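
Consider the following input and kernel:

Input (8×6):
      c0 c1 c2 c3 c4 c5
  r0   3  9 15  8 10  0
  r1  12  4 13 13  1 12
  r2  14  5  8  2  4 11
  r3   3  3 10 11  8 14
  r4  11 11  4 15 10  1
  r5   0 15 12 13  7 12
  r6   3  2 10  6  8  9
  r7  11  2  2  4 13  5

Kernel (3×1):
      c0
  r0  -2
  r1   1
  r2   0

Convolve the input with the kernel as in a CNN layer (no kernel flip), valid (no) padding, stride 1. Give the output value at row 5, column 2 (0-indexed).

The receptive field on the input at this output position is [12 / 10 / 2]. Elementwise product with the kernel and sum: 12·-2 + 10·1.

-14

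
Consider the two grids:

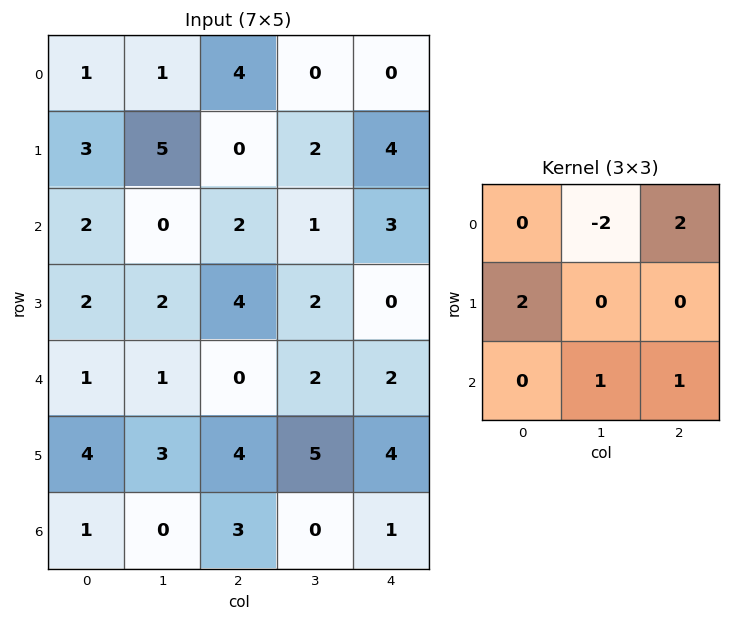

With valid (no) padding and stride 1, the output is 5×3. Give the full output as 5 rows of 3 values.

14 5 4
0 10 10
9 4 16
13 7 5
9 13 9

Output[0,0]: The receptive field on the input at this output position is [1 1 4 / 3 5 0 / 2 0 2]. Elementwise product with the kernel and sum: 1·-2 + 4·2 + 3·2 + 0·1 + 2·1.
Output[0,1]: The receptive field on the input at this output position is [1 4 0 / 5 0 2 / 0 2 1]. Elementwise product with the kernel and sum: 4·-2 + 0·2 + 5·2 + 2·1 + 1·1.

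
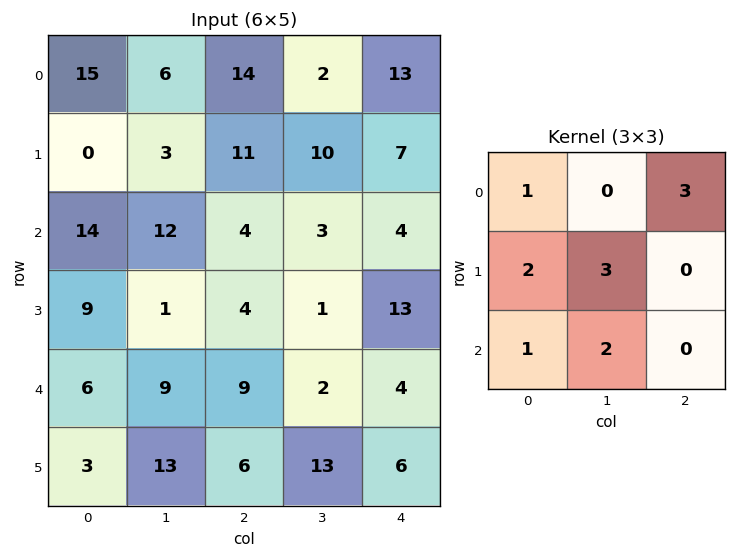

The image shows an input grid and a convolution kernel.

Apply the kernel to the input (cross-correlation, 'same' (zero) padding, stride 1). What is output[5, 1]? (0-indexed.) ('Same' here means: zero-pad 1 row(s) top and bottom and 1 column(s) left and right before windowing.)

78

The receptive field on the zero-padded input at this output position is [6 9 9 / 3 13 6 / 0 0 0]. Elementwise product with the kernel and sum: 6·1 + 9·3 + 3·2 + 13·3 + 0·1 + 0·2.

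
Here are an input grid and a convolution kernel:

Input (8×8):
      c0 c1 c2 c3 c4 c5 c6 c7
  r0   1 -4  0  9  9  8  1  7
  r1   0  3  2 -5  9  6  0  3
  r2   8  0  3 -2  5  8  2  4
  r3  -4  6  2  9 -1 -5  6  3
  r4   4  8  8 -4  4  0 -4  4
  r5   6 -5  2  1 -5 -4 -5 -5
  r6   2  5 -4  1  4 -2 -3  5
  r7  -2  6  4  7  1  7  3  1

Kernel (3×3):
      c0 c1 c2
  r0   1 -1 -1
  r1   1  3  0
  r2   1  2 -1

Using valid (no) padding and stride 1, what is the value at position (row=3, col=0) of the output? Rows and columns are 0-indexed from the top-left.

10

The receptive field on the input at this output position is [-4 6 2 / 4 8 8 / 6 -5 2]. Elementwise product with the kernel and sum: -4·1 + 6·-1 + 2·-1 + 4·1 + 8·3 + 6·1 + -5·2 + 2·-1.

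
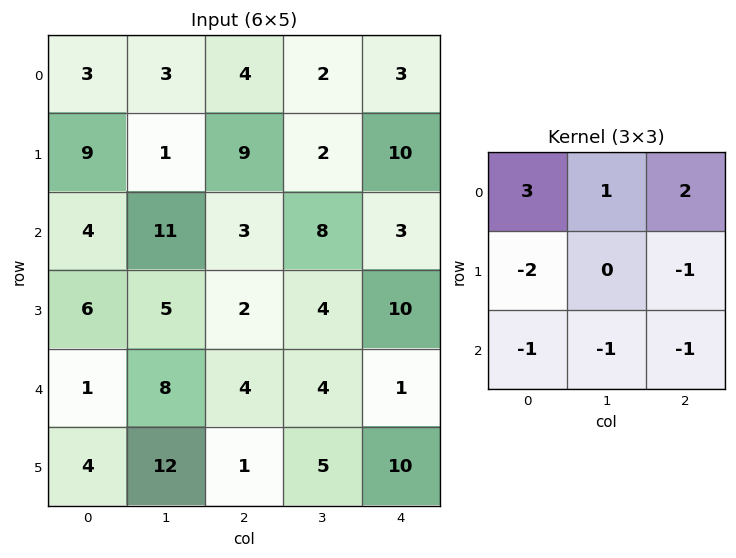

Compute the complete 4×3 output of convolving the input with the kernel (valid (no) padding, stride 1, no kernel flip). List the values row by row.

Output[0,0]: The receptive field on the input at this output position is [3 3 4 / 9 1 9 / 4 11 3]. Elementwise product with the kernel and sum: 3·3 + 3·1 + 4·2 + 9·-2 + 9·-1 + 4·-1 + 11·-1 + 3·-1.

-25 -9 -22
22 -25 24
2 22 0
4 -13 5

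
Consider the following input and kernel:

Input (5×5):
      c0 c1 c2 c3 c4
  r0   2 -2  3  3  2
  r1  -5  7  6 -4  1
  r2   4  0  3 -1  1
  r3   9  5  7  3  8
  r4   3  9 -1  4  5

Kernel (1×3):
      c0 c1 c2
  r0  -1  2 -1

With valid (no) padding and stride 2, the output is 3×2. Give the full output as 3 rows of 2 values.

Output[0,0]: The receptive field on the input at this output position is [2 -2 3]. Elementwise product with the kernel and sum: 2·-1 + -2·2 + 3·-1.

-9 1
-7 -6
16 4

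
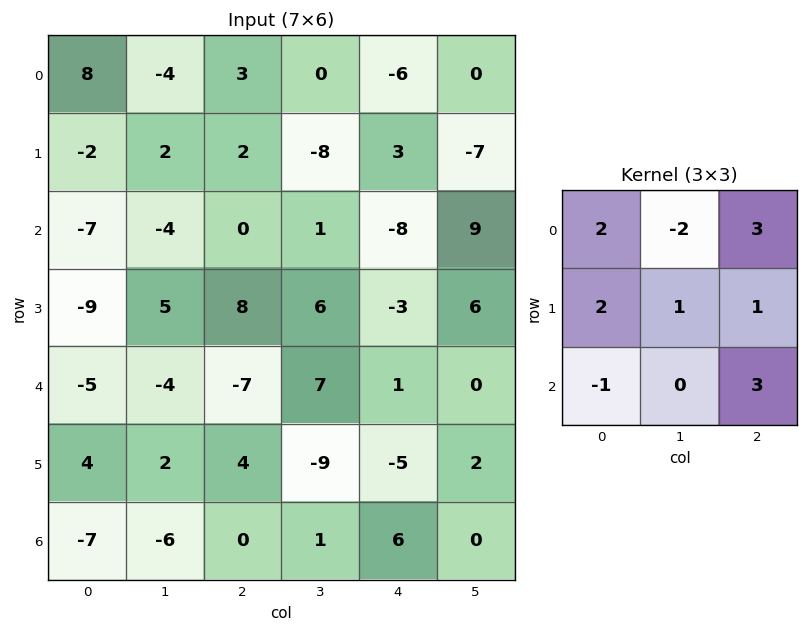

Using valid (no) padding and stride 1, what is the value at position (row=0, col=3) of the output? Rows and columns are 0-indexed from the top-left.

18

The receptive field on the input at this output position is [0 -6 0 / -8 3 -7 / 1 -8 9]. Elementwise product with the kernel and sum: 0·2 + -6·-2 + 0·3 + -8·2 + 3·1 + -7·1 + 1·-1 + 9·3.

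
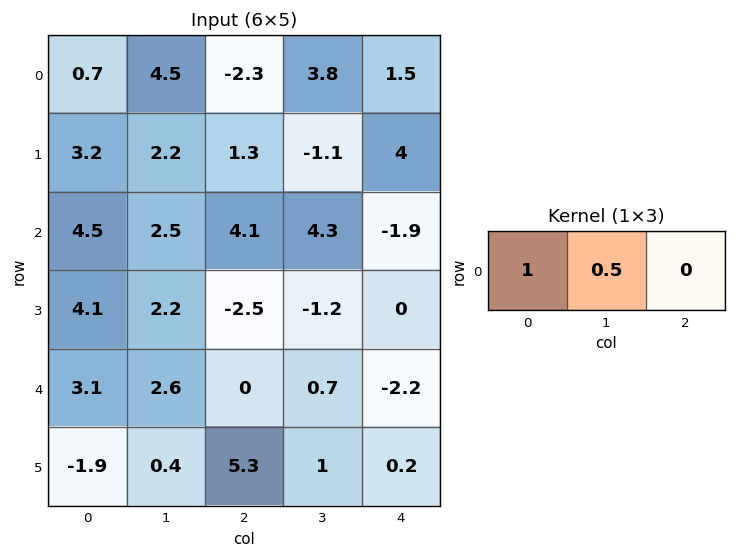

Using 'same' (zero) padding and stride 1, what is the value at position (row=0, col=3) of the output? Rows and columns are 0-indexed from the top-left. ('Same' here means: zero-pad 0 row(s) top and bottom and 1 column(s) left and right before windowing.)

The receptive field on the zero-padded input at this output position is [-2.3 3.8 1.5]. Elementwise product with the kernel and sum: -2.3·1 + 3.8·0.5.

-0.4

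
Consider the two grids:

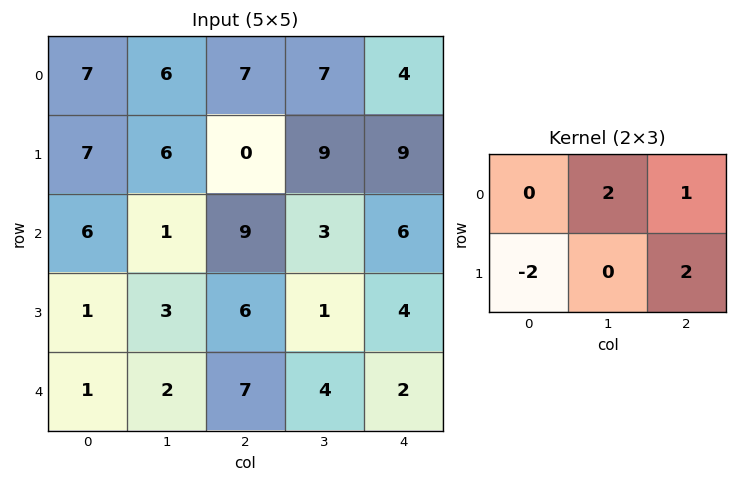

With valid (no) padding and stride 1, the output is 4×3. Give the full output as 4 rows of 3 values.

Output[0,0]: The receptive field on the input at this output position is [7 6 7 / 7 6 0]. Elementwise product with the kernel and sum: 6·2 + 7·1 + 7·-2 + 0·2.

5 27 36
18 13 21
21 17 8
24 17 -4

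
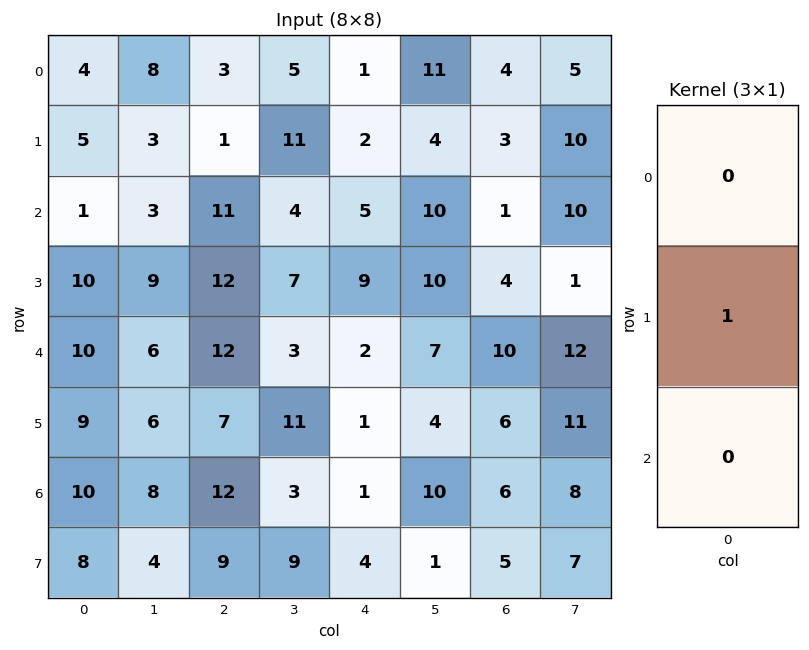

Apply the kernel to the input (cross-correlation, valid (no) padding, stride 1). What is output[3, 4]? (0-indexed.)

2

The receptive field on the input at this output position is [9 / 2 / 1]. Elementwise product with the kernel and sum: 2·1.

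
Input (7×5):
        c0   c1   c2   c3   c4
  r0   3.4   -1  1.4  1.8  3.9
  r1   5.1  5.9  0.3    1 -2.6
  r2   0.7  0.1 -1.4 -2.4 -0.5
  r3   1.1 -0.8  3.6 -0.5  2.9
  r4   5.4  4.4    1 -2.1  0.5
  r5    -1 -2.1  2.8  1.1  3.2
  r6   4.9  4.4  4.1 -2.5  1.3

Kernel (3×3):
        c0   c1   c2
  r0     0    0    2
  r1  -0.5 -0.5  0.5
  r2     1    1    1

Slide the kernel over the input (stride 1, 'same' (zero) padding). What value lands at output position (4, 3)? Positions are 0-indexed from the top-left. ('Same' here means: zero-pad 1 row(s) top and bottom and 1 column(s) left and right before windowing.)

The receptive field on the zero-padded input at this output position is [3.6 -0.5 2.9 / 1 -2.1 0.5 / 2.8 1.1 3.2]. Elementwise product with the kernel and sum: 2.9·2 + 1·-0.5 + -2.1·-0.5 + 0.5·0.5 + 2.8·1 + 1.1·1 + 3.2·1.

13.7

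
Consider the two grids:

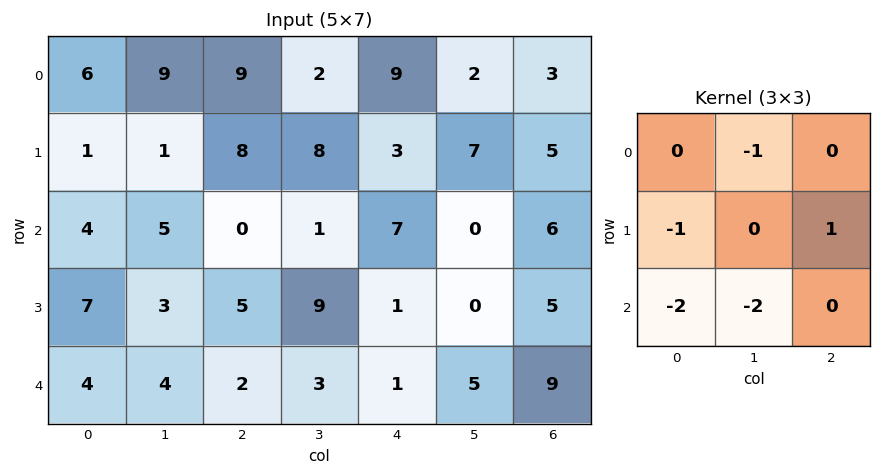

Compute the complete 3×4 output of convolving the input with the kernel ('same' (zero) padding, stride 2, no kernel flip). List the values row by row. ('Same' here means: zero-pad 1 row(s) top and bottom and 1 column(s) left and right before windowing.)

Output[0,0]: The receptive field on the zero-padded input at this output position is [0 0 0 / 0 6 9 / 0 1 1]. Elementwise product with the kernel and sum: 0·-1 + 0·-1 + 9·1 + 0·-2 + 1·-2.
Output[0,1]: The receptive field on the zero-padded input at this output position is [0 0 0 / 9 9 2 / 1 8 8]. Elementwise product with the kernel and sum: 0·-1 + 9·-1 + 2·1 + 1·-2 + 8·-2.

7 -25 -22 -26
-10 -28 -24 -15
-3 -6 1 -10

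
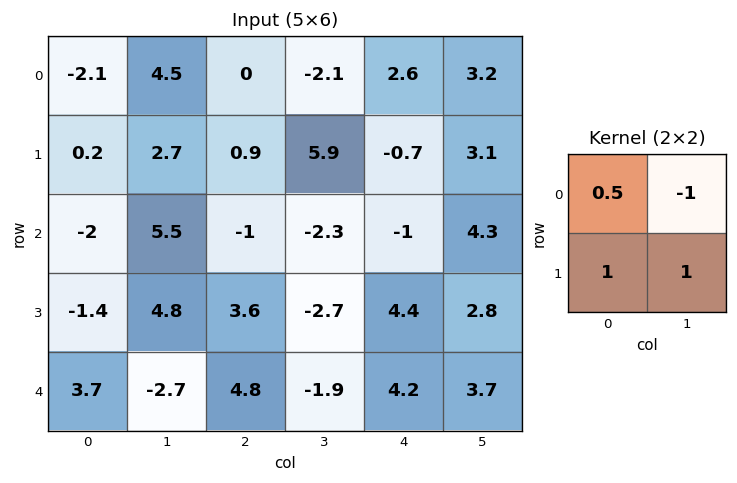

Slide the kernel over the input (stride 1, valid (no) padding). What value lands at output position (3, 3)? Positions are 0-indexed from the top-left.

-3.45

The receptive field on the input at this output position is [-2.7 4.4 / -1.9 4.2]. Elementwise product with the kernel and sum: -2.7·0.5 + 4.4·-1 + -1.9·1 + 4.2·1.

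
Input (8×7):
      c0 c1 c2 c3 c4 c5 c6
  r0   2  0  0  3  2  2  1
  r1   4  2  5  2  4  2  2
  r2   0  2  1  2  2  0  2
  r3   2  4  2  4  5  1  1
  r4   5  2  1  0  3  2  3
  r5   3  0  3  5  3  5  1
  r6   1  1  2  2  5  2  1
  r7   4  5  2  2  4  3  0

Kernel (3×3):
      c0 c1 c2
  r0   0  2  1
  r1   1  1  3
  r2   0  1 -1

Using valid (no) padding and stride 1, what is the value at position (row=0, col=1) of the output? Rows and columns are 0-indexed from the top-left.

15

The receptive field on the input at this output position is [0 0 3 / 2 5 2 / 2 1 2]. Elementwise product with the kernel and sum: 0·2 + 3·1 + 2·1 + 5·1 + 2·3 + 1·1 + 2·-1.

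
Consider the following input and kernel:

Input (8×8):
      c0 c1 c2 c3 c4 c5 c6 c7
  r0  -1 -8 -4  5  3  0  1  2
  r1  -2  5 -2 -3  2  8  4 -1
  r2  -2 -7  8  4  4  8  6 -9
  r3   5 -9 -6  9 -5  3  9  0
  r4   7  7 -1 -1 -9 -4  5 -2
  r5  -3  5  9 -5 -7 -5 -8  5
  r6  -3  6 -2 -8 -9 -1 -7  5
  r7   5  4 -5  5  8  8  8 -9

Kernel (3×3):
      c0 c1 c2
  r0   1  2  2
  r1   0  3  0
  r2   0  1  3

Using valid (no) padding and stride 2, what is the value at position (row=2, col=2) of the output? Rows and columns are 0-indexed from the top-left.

-44

The receptive field on the input at this output position is [-9 -4 5 / -7 -5 -8 / -9 -1 -7]. Elementwise product with the kernel and sum: -9·1 + -4·2 + 5·2 + -5·3 + -1·1 + -7·3.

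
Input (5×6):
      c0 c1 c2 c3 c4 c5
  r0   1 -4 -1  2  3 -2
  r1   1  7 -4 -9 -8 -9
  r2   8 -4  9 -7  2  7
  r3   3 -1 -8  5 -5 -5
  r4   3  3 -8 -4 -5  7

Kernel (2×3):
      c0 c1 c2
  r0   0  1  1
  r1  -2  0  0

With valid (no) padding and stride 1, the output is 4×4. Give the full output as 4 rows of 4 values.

-7 -13 13 19
-13 -5 -35 -3
-1 4 11 -1
-15 -9 16 -2

Output[0,0]: The receptive field on the input at this output position is [1 -4 -1 / 1 7 -4]. Elementwise product with the kernel and sum: -4·1 + -1·1 + 1·-2.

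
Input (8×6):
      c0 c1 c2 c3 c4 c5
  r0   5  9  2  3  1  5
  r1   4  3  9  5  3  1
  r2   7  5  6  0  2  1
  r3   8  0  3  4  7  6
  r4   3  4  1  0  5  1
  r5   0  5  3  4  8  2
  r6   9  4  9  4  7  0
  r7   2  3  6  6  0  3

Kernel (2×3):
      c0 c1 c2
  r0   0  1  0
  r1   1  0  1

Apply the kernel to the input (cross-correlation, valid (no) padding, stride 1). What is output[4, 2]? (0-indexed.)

The receptive field on the input at this output position is [1 0 5 / 3 4 8]. Elementwise product with the kernel and sum: 0·1 + 3·1 + 8·1.

11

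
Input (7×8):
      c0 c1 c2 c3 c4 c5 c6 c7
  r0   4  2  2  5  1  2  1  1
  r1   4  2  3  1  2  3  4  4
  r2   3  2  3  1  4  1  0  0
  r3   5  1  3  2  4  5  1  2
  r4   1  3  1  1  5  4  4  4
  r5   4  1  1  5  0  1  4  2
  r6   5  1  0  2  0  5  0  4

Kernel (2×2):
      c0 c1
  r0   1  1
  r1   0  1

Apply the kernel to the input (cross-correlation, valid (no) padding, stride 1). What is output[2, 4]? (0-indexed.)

The receptive field on the input at this output position is [4 1 / 4 5]. Elementwise product with the kernel and sum: 4·1 + 1·1 + 5·1.

10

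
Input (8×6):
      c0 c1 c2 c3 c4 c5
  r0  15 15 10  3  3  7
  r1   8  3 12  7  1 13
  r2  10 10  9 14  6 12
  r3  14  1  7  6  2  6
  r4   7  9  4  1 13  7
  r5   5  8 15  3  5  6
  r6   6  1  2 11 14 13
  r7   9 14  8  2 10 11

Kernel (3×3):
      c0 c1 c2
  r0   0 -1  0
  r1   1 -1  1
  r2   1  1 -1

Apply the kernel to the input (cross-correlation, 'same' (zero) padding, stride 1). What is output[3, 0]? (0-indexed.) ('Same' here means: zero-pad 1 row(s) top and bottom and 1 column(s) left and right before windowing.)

The receptive field on the zero-padded input at this output position is [0 10 10 / 0 14 1 / 0 7 9]. Elementwise product with the kernel and sum: 10·-1 + 0·1 + 14·-1 + 1·1 + 0·1 + 7·1 + 9·-1.

-25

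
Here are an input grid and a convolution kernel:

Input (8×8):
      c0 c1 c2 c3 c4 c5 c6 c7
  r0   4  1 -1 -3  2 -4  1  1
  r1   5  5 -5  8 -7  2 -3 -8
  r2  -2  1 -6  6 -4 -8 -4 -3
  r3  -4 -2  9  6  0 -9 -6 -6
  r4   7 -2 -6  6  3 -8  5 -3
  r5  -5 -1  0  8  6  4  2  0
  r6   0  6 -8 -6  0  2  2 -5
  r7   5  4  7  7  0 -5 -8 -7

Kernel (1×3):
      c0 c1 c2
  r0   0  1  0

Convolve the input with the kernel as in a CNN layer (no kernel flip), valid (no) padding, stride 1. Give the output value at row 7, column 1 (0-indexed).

The receptive field on the input at this output position is [4 7 7]. Elementwise product with the kernel and sum: 7·1.

7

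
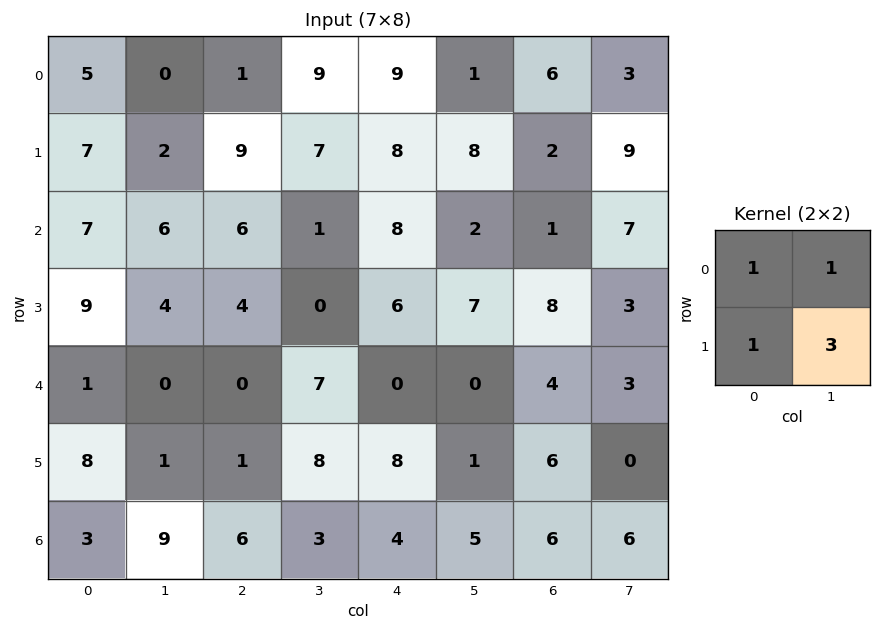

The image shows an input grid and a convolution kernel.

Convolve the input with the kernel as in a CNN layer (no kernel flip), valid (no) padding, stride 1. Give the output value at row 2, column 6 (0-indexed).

The receptive field on the input at this output position is [1 7 / 8 3]. Elementwise product with the kernel and sum: 1·1 + 7·1 + 8·1 + 3·3.

25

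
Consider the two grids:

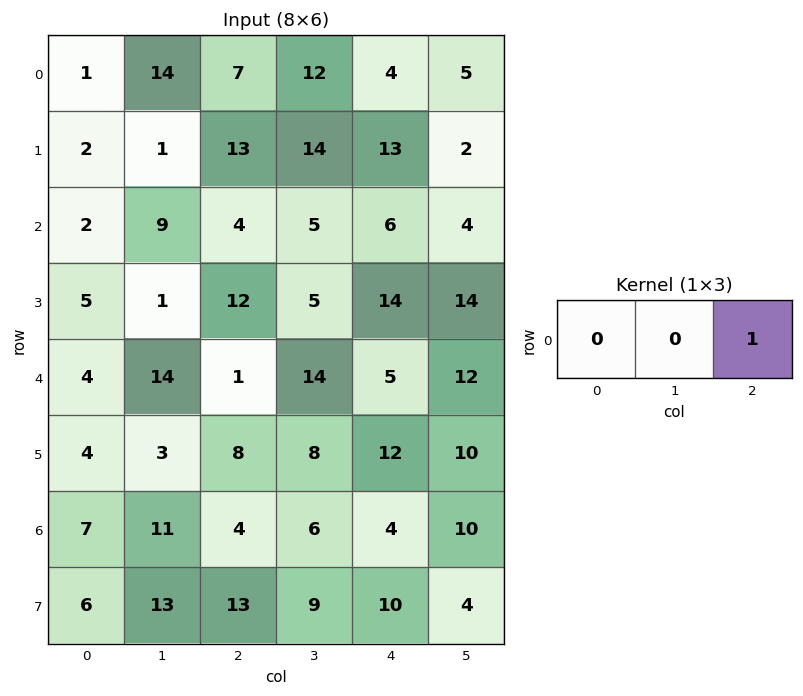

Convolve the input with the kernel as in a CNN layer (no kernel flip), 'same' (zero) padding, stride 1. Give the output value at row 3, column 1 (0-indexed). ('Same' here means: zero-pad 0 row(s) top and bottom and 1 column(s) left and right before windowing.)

The receptive field on the zero-padded input at this output position is [5 1 12]. Elementwise product with the kernel and sum: 12·1.

12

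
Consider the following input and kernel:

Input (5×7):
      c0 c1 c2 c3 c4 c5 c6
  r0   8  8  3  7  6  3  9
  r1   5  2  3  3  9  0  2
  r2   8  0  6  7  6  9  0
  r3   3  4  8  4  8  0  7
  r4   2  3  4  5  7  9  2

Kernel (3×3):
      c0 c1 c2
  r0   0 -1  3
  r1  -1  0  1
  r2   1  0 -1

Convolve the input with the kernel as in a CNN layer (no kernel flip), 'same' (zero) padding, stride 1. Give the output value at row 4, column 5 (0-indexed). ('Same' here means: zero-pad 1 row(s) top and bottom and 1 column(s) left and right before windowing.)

The receptive field on the zero-padded input at this output position is [8 0 7 / 7 9 2 / 0 0 0]. Elementwise product with the kernel and sum: 0·-1 + 7·3 + 7·-1 + 2·1 + 0·1 + 0·-1.

16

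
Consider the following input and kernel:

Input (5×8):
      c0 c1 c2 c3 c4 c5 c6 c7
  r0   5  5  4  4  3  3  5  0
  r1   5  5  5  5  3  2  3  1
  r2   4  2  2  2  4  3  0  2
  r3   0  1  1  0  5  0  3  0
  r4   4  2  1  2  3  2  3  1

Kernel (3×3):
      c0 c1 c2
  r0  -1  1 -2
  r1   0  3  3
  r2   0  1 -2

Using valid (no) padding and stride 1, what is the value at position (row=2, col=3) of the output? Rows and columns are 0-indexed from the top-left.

The receptive field on the input at this output position is [2 4 3 / 0 5 0 / 2 3 2]. Elementwise product with the kernel and sum: 2·-1 + 4·1 + 3·-2 + 5·3 + 0·3 + 3·1 + 2·-2.

10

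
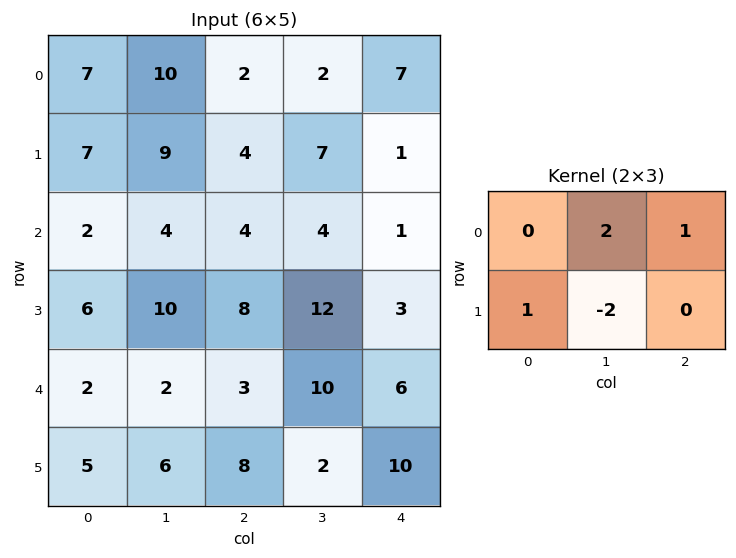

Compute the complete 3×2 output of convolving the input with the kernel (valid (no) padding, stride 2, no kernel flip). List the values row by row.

Output[0,0]: The receptive field on the input at this output position is [7 10 2 / 7 9 4]. Elementwise product with the kernel and sum: 10·2 + 2·1 + 7·1 + 9·-2.

11 1
-2 -7
0 30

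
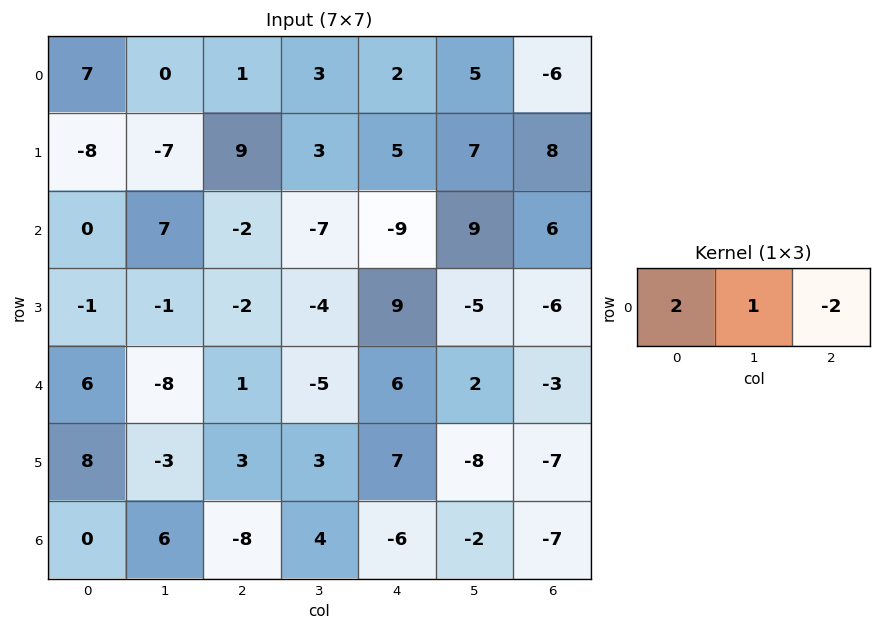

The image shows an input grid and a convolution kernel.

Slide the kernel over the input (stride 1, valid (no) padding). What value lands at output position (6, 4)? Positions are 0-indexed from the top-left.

The receptive field on the input at this output position is [-6 -2 -7]. Elementwise product with the kernel and sum: -6·2 + -2·1 + -7·-2.

0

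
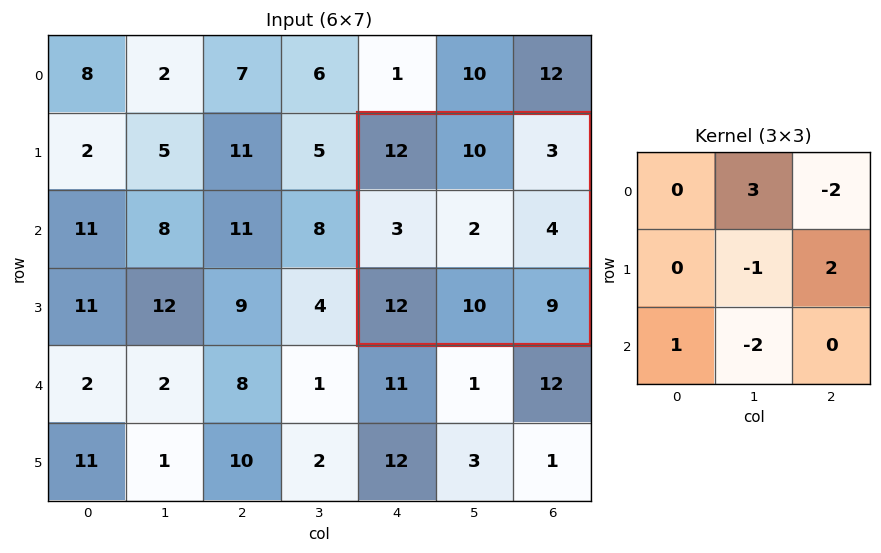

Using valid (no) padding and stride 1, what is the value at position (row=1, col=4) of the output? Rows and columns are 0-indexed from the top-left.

The receptive field on the input at this output position is [12 10 3 / 3 2 4 / 12 10 9]. Elementwise product with the kernel and sum: 10·3 + 3·-2 + 2·-1 + 4·2 + 12·1 + 10·-2.

22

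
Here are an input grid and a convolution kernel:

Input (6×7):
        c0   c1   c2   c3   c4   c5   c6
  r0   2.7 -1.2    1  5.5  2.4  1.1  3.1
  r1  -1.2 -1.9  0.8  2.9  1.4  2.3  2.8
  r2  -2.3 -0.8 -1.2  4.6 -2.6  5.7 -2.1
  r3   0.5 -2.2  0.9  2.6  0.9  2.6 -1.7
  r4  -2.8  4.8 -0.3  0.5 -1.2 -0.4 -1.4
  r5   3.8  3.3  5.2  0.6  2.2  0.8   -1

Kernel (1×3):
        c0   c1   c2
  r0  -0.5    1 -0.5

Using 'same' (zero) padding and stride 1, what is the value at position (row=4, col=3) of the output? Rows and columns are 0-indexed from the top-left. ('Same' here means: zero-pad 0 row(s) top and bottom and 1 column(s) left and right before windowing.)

1.25

The receptive field on the zero-padded input at this output position is [-0.3 0.5 -1.2]. Elementwise product with the kernel and sum: -0.3·-0.5 + 0.5·1 + -1.2·-0.5.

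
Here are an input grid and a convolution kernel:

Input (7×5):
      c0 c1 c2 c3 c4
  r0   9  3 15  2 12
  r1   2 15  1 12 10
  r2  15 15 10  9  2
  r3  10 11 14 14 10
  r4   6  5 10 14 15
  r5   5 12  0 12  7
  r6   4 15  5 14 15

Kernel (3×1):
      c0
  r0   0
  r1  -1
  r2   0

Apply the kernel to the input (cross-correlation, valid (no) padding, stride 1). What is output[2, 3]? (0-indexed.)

-14

The receptive field on the input at this output position is [9 / 14 / 14]. Elementwise product with the kernel and sum: 14·-1.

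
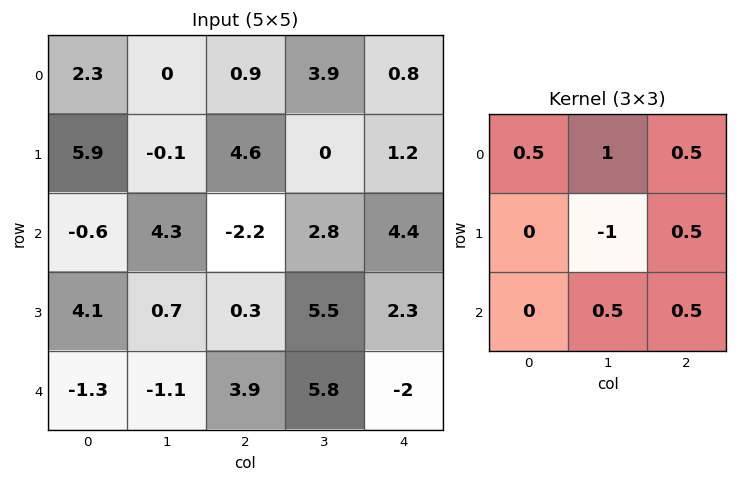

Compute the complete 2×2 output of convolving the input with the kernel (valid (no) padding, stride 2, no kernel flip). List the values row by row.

5.05 8.95
3.75 1.45

Output[0,0]: The receptive field on the input at this output position is [2.3 0 0.9 / 5.9 -0.1 4.6 / -0.6 4.3 -2.2]. Elementwise product with the kernel and sum: 2.3·0.5 + 0·1 + 0.9·0.5 + -0.1·-1 + 4.6·0.5 + 4.3·0.5 + -2.2·0.5.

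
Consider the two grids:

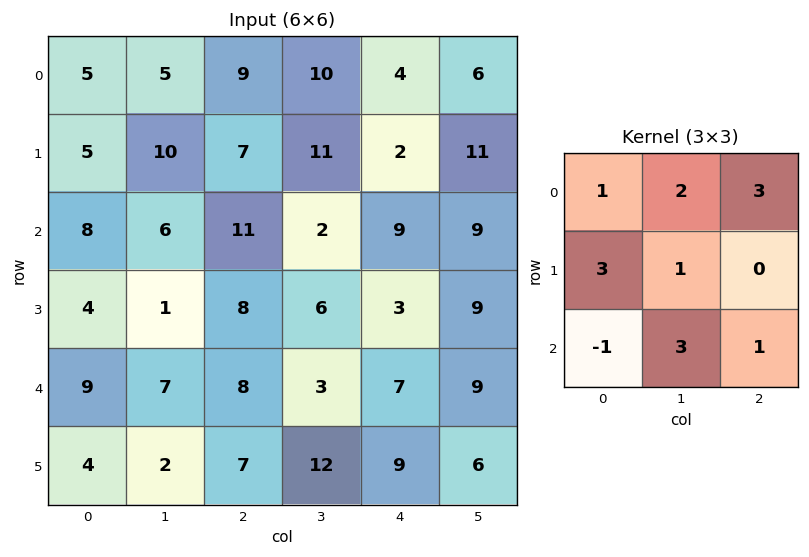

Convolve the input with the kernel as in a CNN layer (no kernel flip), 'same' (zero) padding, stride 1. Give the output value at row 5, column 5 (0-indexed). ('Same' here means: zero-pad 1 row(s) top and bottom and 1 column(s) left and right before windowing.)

58

The receptive field on the zero-padded input at this output position is [7 9 0 / 9 6 0 / 0 0 0]. Elementwise product with the kernel and sum: 7·1 + 9·2 + 0·3 + 9·3 + 6·1 + 0·-1 + 0·3 + 0·1.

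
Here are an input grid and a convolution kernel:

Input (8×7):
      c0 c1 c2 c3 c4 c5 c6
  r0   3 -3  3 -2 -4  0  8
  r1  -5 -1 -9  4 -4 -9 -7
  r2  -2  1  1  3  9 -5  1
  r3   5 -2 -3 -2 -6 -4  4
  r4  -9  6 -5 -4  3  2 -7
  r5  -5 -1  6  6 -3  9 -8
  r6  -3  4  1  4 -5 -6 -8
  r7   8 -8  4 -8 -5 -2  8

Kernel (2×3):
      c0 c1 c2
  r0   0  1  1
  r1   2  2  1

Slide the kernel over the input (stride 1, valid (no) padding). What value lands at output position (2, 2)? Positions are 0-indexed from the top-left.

The receptive field on the input at this output position is [1 3 9 / -3 -2 -6]. Elementwise product with the kernel and sum: 3·1 + 9·1 + -3·2 + -2·2 + -6·1.

-4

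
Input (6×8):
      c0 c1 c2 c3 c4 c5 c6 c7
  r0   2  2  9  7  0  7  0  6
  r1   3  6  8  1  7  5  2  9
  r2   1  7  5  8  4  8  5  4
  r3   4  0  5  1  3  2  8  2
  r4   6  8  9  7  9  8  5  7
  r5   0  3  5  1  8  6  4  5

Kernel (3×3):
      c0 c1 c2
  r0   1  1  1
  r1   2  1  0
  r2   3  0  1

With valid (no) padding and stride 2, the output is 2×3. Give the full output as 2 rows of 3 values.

33 52 43
48 64 57

Output[0,0]: The receptive field on the input at this output position is [2 2 9 / 3 6 8 / 1 7 5]. Elementwise product with the kernel and sum: 2·1 + 2·1 + 9·1 + 3·2 + 6·1 + 1·3 + 5·1.
Output[0,1]: The receptive field on the input at this output position is [9 7 0 / 8 1 7 / 5 8 4]. Elementwise product with the kernel and sum: 9·1 + 7·1 + 0·1 + 8·2 + 1·1 + 5·3 + 4·1.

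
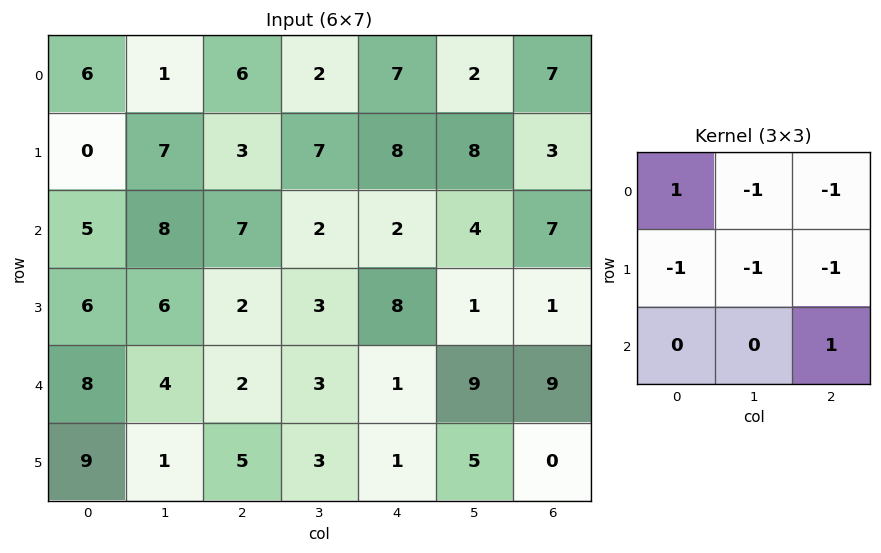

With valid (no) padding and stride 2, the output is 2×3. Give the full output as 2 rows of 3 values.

Output[0,0]: The receptive field on the input at this output position is [6 1 6 / 0 7 3 / 5 8 7]. Elementwise product with the kernel and sum: 6·1 + 1·-1 + 6·-1 + 0·-1 + 7·-1 + 3·-1 + 7·1.
Output[0,1]: The receptive field on the input at this output position is [6 2 7 / 3 7 8 / 7 2 2]. Elementwise product with the kernel and sum: 6·1 + 2·-1 + 7·-1 + 3·-1 + 7·-1 + 8·-1 + 2·1.

-4 -19 -14
-22 -9 -10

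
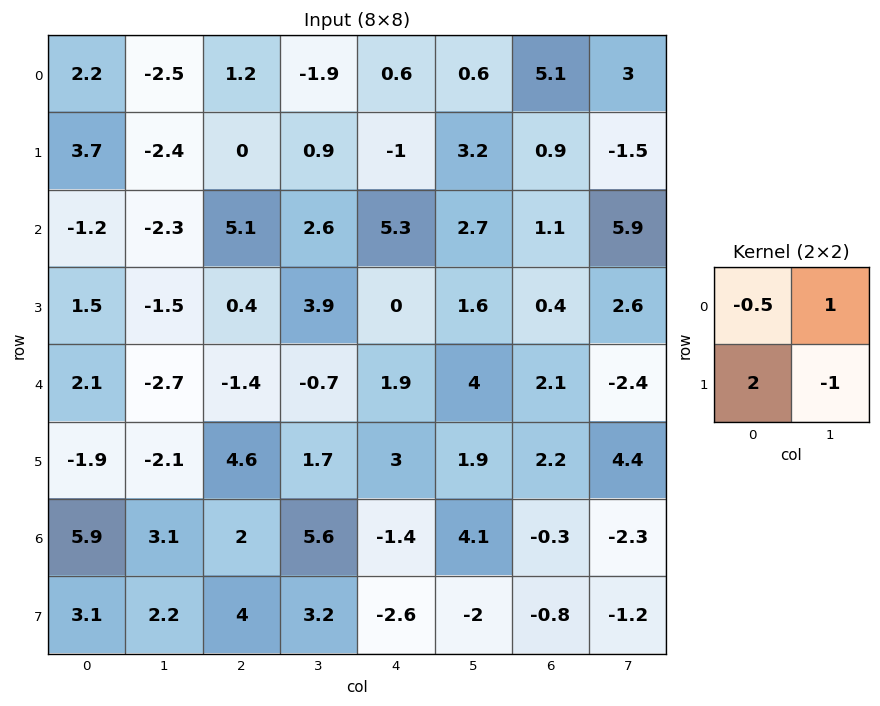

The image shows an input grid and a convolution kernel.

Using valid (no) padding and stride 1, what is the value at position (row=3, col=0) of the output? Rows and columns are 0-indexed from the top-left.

4.65

The receptive field on the input at this output position is [1.5 -1.5 / 2.1 -2.7]. Elementwise product with the kernel and sum: 1.5·-0.5 + -1.5·1 + 2.1·2 + -2.7·-1.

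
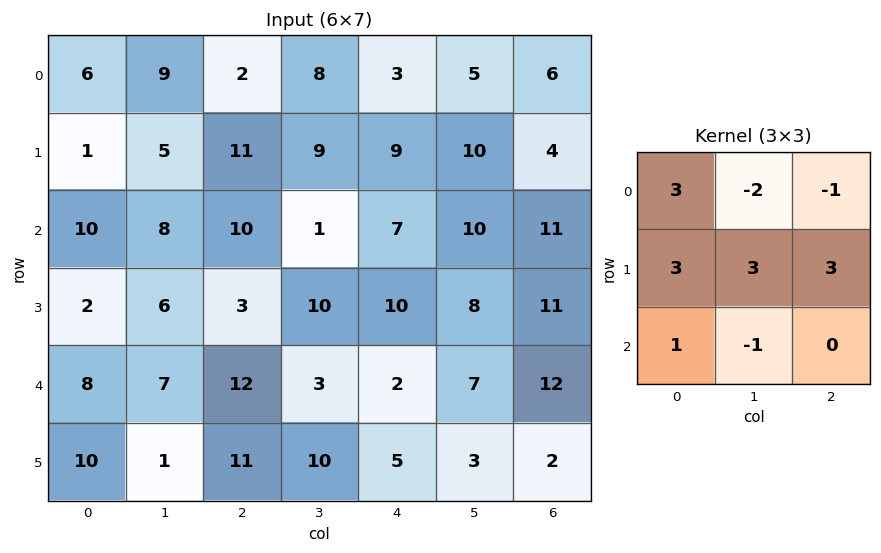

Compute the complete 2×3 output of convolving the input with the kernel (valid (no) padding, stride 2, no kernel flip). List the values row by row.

51 83 59
38 99 72

Output[0,0]: The receptive field on the input at this output position is [6 9 2 / 1 5 11 / 10 8 10]. Elementwise product with the kernel and sum: 6·3 + 9·-2 + 2·-1 + 1·3 + 5·3 + 11·3 + 10·1 + 8·-1.
Output[0,1]: The receptive field on the input at this output position is [2 8 3 / 11 9 9 / 10 1 7]. Elementwise product with the kernel and sum: 2·3 + 8·-2 + 3·-1 + 11·3 + 9·3 + 9·3 + 10·1 + 1·-1.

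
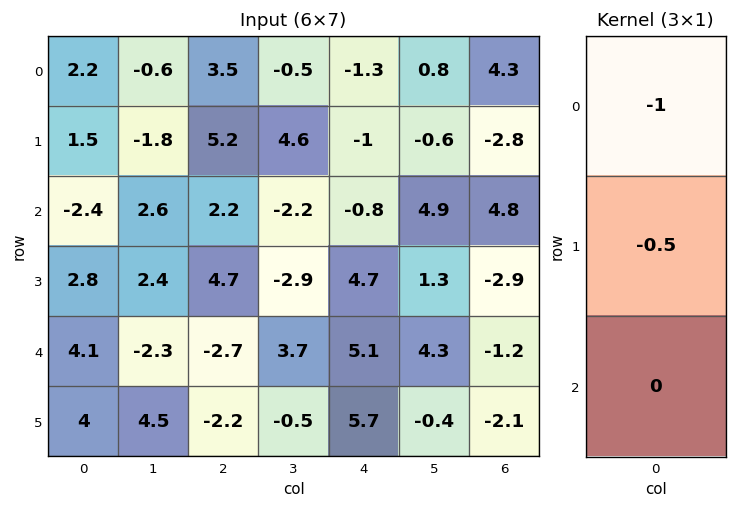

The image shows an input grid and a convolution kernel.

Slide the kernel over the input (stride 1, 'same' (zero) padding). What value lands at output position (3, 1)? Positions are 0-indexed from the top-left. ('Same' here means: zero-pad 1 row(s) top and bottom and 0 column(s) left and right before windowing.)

-3.8

The receptive field on the zero-padded input at this output position is [2.6 / 2.4 / -2.3]. Elementwise product with the kernel and sum: 2.6·-1 + 2.4·-0.5.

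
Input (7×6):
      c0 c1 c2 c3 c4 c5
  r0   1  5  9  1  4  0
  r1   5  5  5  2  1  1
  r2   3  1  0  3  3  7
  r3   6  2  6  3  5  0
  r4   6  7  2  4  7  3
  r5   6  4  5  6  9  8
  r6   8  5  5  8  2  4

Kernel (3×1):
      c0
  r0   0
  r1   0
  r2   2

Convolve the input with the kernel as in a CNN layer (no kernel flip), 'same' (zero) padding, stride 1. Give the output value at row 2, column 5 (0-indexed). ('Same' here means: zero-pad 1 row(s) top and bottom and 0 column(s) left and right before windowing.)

The receptive field on the zero-padded input at this output position is [1 / 7 / 0]. Elementwise product with the kernel and sum: 0·2.

0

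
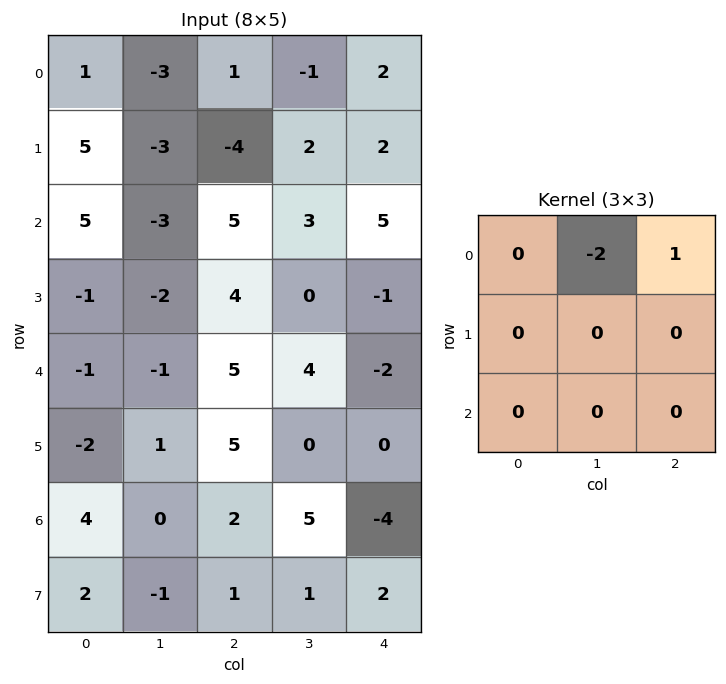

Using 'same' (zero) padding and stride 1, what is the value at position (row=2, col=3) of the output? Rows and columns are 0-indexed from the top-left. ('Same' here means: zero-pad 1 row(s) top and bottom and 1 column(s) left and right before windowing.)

-2

The receptive field on the zero-padded input at this output position is [-4 2 2 / 5 3 5 / 4 0 -1]. Elementwise product with the kernel and sum: 2·-2 + 2·1.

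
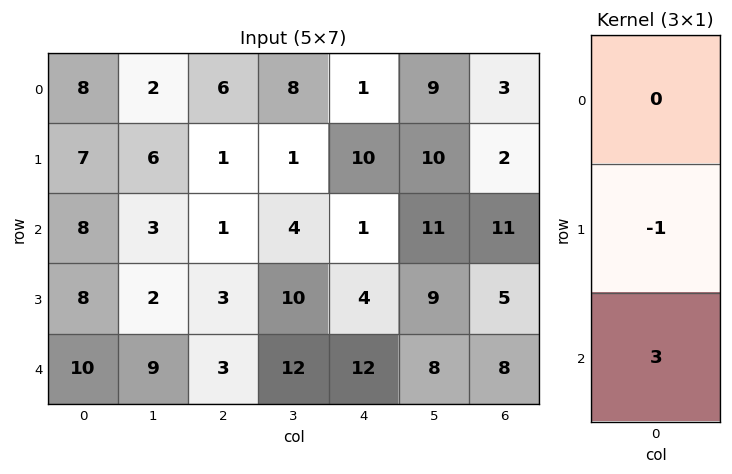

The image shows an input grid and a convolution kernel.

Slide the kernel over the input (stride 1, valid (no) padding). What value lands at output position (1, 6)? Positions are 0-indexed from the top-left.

The receptive field on the input at this output position is [2 / 11 / 5]. Elementwise product with the kernel and sum: 11·-1 + 5·3.

4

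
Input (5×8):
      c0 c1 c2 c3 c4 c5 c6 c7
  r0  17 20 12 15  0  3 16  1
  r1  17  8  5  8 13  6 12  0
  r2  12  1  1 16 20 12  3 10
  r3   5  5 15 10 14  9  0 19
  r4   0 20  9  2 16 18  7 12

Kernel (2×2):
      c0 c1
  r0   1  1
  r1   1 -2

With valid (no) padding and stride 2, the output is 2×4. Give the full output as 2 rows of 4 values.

Output[0,0]: The receptive field on the input at this output position is [17 20 / 17 8]. Elementwise product with the kernel and sum: 17·1 + 20·1 + 17·1 + 8·-2.
Output[0,1]: The receptive field on the input at this output position is [12 15 / 5 8]. Elementwise product with the kernel and sum: 12·1 + 15·1 + 5·1 + 8·-2.

38 16 4 29
8 12 28 -25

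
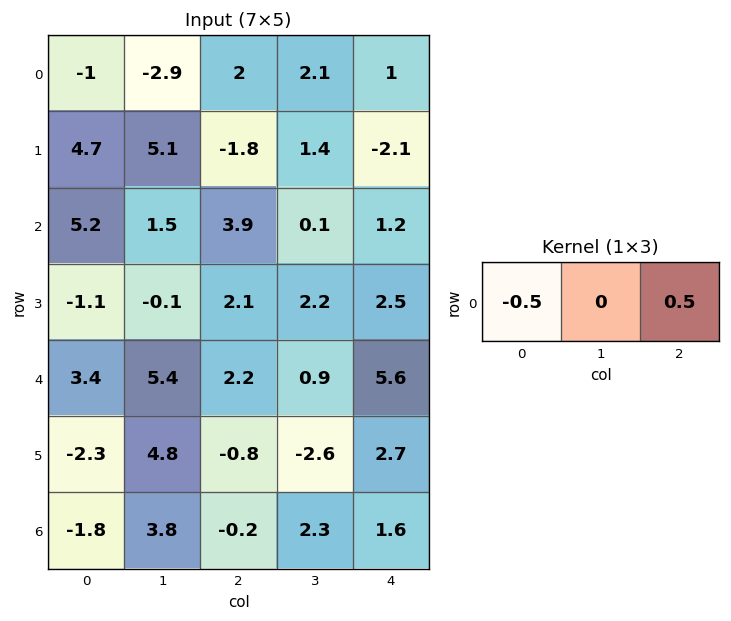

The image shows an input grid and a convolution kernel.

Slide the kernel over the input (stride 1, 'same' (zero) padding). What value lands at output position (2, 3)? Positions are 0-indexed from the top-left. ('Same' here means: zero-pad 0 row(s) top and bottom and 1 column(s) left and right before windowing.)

-1.35

The receptive field on the zero-padded input at this output position is [3.9 0.1 1.2]. Elementwise product with the kernel and sum: 3.9·-0.5 + 1.2·0.5.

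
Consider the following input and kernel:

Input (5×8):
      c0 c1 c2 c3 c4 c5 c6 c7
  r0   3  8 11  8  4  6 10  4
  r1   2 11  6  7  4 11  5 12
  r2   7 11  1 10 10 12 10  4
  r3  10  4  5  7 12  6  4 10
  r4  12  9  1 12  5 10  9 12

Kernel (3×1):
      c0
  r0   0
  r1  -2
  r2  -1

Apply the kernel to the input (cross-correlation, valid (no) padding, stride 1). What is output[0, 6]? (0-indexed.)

The receptive field on the input at this output position is [10 / 5 / 10]. Elementwise product with the kernel and sum: 5·-2 + 10·-1.

-20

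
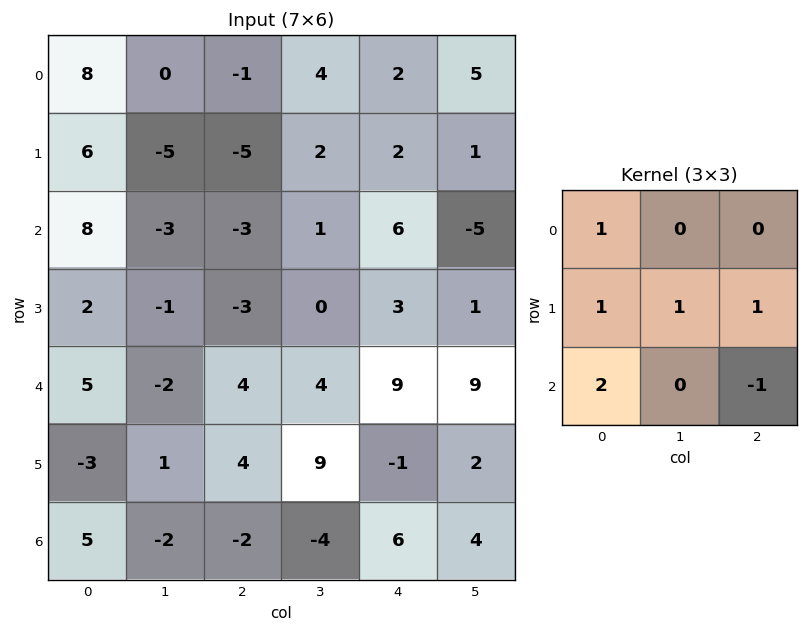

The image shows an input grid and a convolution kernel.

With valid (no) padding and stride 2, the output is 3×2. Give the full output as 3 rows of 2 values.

Output[0,0]: The receptive field on the input at this output position is [8 0 -1 / 6 -5 -5 / 8 -3 -3]. Elementwise product with the kernel and sum: 8·1 + 6·1 + -5·1 + -5·1 + 8·2 + -3·-1.

23 -14
12 -4
19 6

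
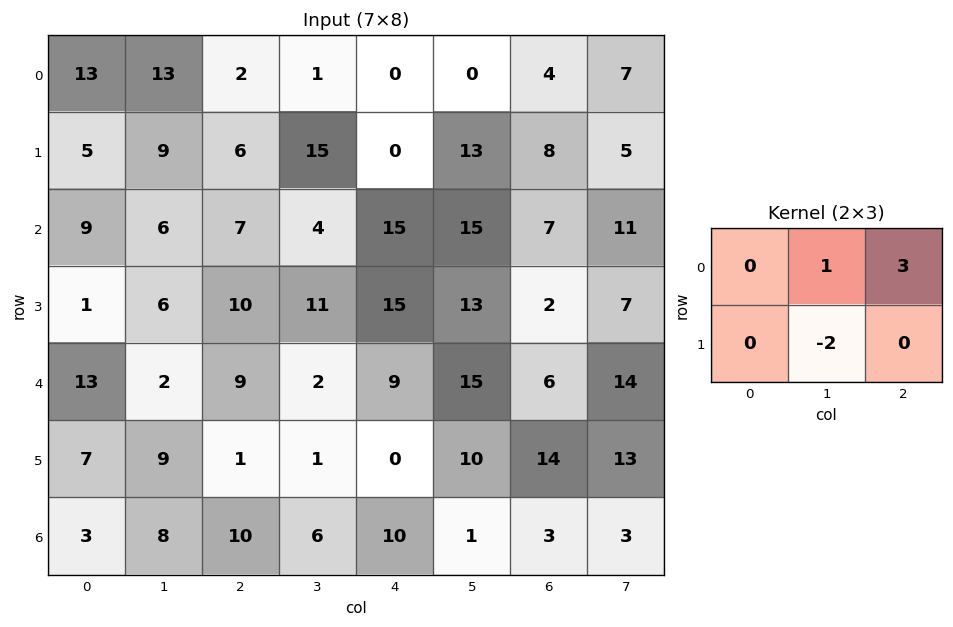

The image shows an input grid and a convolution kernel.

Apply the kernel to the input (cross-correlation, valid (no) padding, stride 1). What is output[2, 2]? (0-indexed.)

27

The receptive field on the input at this output position is [7 4 15 / 10 11 15]. Elementwise product with the kernel and sum: 4·1 + 15·3 + 11·-2.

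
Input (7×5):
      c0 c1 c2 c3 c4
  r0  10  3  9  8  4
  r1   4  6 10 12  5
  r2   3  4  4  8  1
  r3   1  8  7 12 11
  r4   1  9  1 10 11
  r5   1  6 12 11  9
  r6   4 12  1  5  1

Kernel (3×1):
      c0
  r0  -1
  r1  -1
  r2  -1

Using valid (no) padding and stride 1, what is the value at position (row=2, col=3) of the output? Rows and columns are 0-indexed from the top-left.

-30

The receptive field on the input at this output position is [8 / 12 / 10]. Elementwise product with the kernel and sum: 8·-1 + 12·-1 + 10·-1.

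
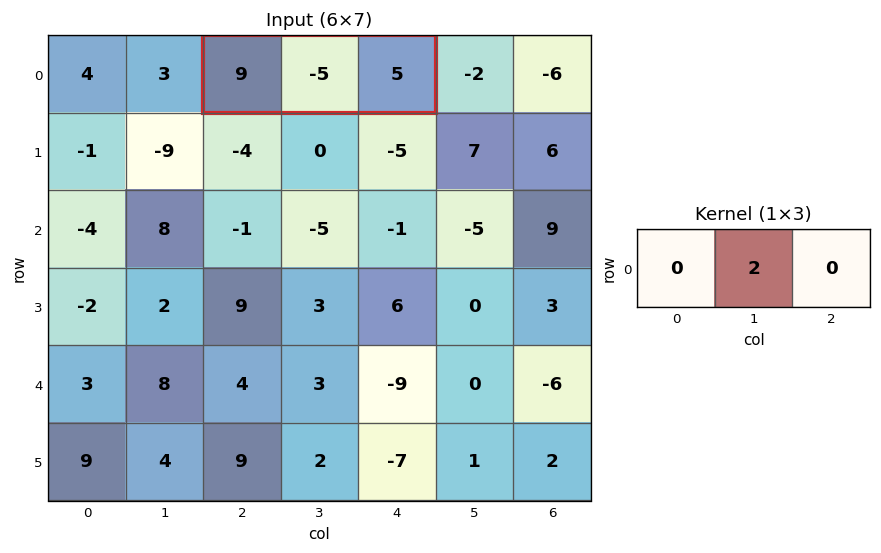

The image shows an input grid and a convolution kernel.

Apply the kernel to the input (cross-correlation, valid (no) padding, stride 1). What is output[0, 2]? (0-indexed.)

-10

The receptive field on the input at this output position is [9 -5 5]. Elementwise product with the kernel and sum: -5·2.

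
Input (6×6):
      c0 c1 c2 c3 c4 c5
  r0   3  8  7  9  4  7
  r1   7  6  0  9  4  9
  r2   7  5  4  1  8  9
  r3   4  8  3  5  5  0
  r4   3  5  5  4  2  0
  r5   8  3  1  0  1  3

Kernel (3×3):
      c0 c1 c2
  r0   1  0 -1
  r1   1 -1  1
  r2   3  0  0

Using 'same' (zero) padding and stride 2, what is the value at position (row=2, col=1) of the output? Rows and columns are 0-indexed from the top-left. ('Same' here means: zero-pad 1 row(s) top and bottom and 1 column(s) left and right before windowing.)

16

The receptive field on the zero-padded input at this output position is [8 3 5 / 5 5 4 / 3 1 0]. Elementwise product with the kernel and sum: 8·1 + 5·-1 + 5·1 + 5·-1 + 4·1 + 3·3.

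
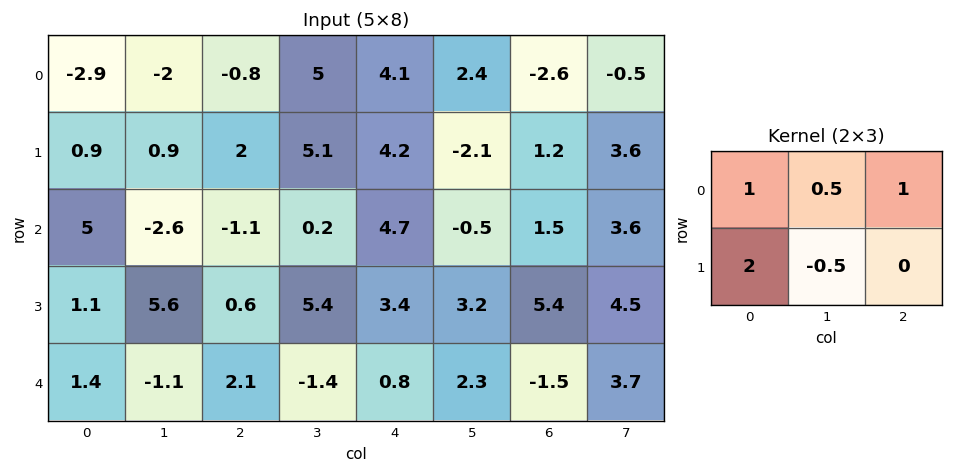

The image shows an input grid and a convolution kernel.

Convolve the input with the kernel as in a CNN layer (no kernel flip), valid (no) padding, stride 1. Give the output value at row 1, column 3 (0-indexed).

3.15

The receptive field on the input at this output position is [5.1 4.2 -2.1 / 0.2 4.7 -0.5]. Elementwise product with the kernel and sum: 5.1·1 + 4.2·0.5 + -2.1·1 + 0.2·2 + 4.7·-0.5.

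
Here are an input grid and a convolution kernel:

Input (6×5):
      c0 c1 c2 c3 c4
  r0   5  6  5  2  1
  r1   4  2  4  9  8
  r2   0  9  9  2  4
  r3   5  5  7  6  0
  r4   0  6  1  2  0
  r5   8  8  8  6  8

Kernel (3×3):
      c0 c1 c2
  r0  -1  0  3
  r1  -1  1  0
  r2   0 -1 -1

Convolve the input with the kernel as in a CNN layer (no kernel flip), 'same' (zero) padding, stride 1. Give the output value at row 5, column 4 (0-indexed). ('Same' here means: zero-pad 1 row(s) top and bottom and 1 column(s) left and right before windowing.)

The receptive field on the zero-padded input at this output position is [2 0 0 / 6 8 0 / 0 0 0]. Elementwise product with the kernel and sum: 2·-1 + 0·3 + 6·-1 + 8·1 + 0·-1 + 0·-1.

0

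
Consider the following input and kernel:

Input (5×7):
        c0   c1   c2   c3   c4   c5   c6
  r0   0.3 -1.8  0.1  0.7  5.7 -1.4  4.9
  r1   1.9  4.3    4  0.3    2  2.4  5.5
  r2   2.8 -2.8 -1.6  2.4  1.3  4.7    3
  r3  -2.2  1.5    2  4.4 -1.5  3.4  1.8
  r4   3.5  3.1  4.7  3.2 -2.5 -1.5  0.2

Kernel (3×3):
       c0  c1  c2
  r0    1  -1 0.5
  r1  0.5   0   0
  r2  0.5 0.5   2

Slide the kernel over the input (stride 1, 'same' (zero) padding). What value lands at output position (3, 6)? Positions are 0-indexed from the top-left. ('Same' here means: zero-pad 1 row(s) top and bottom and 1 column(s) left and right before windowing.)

2.75

The receptive field on the zero-padded input at this output position is [4.7 3 0 / 3.4 1.8 0 / -1.5 0.2 0]. Elementwise product with the kernel and sum: 4.7·1 + 3·-1 + 0·0.5 + 3.4·0.5 + -1.5·0.5 + 0.2·0.5 + 0·2.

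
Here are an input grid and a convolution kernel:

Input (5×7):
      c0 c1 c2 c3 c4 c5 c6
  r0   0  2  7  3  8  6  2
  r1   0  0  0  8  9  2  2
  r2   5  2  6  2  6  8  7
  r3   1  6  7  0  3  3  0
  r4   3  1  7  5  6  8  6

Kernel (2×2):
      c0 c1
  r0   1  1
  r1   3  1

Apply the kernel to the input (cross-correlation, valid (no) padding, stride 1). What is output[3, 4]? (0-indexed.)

32

The receptive field on the input at this output position is [3 3 / 6 8]. Elementwise product with the kernel and sum: 3·1 + 3·1 + 6·3 + 8·1.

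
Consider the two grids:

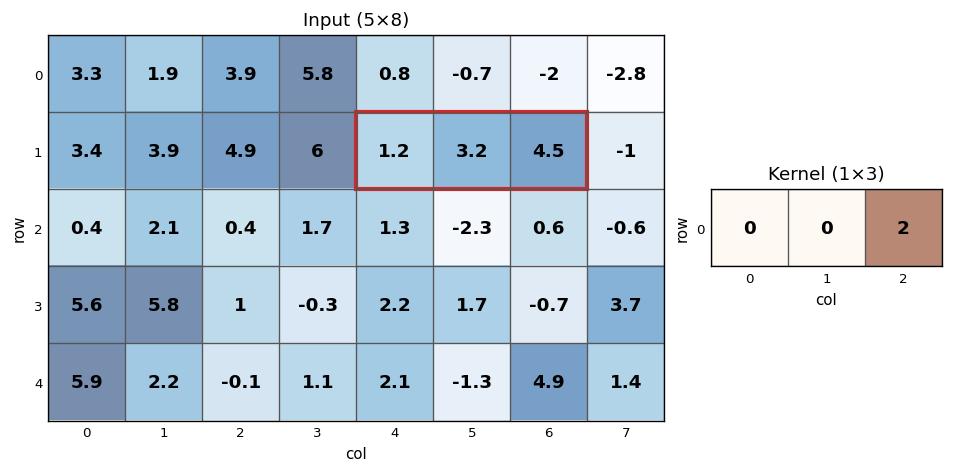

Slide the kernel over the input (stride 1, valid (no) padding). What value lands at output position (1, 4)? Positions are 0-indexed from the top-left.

9

The receptive field on the input at this output position is [1.2 3.2 4.5]. Elementwise product with the kernel and sum: 4.5·2.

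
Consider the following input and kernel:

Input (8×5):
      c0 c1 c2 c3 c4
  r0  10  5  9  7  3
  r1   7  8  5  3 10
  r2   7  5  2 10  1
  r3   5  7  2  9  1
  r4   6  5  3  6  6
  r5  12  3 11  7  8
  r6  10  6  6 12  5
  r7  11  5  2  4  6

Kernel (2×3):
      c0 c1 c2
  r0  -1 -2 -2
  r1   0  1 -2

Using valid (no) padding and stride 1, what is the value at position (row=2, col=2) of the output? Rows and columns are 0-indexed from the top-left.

The receptive field on the input at this output position is [2 10 1 / 2 9 1]. Elementwise product with the kernel and sum: 2·-1 + 10·-2 + 1·-2 + 9·1 + 1·-2.

-17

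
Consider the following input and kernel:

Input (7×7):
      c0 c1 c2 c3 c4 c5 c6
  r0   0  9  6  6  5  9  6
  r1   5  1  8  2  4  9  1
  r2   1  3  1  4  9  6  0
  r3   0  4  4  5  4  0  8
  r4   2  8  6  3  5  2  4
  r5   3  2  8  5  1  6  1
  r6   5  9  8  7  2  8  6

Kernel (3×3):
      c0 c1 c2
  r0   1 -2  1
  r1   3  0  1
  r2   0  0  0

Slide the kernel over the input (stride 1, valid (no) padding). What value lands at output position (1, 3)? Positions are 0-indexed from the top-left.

21

The receptive field on the input at this output position is [2 4 9 / 4 9 6 / 5 4 0]. Elementwise product with the kernel and sum: 2·1 + 4·-2 + 9·1 + 4·3 + 6·1.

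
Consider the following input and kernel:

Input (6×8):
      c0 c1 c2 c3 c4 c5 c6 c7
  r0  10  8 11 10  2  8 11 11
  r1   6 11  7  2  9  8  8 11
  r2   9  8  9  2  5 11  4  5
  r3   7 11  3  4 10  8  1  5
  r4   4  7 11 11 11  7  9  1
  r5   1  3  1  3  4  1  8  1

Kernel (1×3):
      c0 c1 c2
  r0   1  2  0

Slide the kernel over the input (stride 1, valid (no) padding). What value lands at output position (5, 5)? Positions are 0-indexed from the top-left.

17

The receptive field on the input at this output position is [1 8 1]. Elementwise product with the kernel and sum: 1·1 + 8·2.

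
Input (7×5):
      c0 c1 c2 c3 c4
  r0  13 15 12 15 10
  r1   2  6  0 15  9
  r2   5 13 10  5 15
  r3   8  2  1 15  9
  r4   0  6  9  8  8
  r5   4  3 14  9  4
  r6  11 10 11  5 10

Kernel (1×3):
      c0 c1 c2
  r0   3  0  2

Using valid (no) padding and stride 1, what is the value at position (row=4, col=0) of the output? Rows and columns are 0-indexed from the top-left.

The receptive field on the input at this output position is [0 6 9]. Elementwise product with the kernel and sum: 0·3 + 9·2.

18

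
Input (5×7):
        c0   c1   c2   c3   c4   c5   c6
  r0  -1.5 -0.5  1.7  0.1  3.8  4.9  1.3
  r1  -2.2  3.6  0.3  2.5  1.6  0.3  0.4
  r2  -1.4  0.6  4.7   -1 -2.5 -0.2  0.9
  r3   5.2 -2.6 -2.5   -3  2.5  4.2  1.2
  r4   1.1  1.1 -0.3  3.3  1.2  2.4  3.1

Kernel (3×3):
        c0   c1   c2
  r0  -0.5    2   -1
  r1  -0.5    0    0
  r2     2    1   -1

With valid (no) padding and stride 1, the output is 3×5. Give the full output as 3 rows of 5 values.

Output[0,0]: The receptive field on the input at this output position is [-1.5 -0.5 1.7 / -2.2 3.6 0.3 / -1.4 0.6 4.7]. Elementwise product with the kernel and sum: -1.5·-0.5 + -0.5·2 + 1.7·-1 + -2.2·-0.5 + -1.4·2 + 0.6·1 + 4.7·-1.
Output[0,1]: The receptive field on the input at this output position is [-0.5 1.7 0.1 / 3.6 0.3 2.5 / 0.6 4.7 -1]. Elementwise product with the kernel and sum: -0.5·-0.5 + 1.7·2 + 0.1·-1 + 3.6·-0.5 + 0.6·2 + 4.7·1 + -1·-1.

-7.75 8.65 6.3 -2.9 -0.3
19 -8.7 -9.6 -5.55 8.65
-1.8 10 0.9 2.6 0.4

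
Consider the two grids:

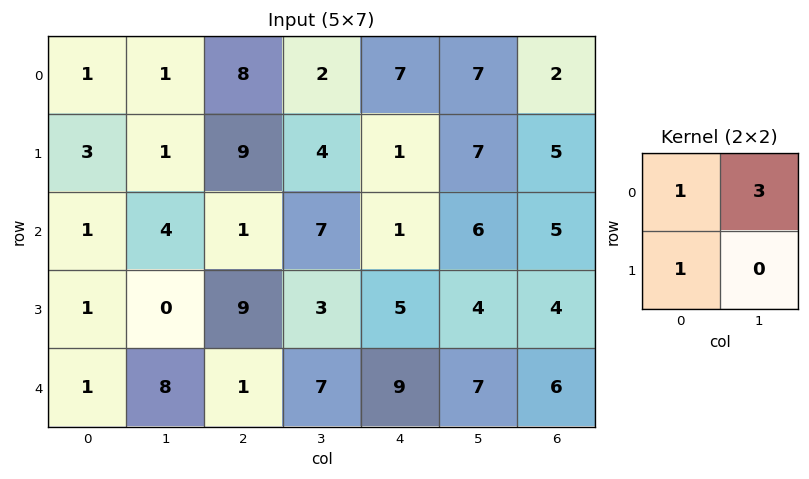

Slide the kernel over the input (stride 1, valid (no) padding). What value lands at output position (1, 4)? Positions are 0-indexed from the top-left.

The receptive field on the input at this output position is [1 7 / 1 6]. Elementwise product with the kernel and sum: 1·1 + 7·3 + 1·1.

23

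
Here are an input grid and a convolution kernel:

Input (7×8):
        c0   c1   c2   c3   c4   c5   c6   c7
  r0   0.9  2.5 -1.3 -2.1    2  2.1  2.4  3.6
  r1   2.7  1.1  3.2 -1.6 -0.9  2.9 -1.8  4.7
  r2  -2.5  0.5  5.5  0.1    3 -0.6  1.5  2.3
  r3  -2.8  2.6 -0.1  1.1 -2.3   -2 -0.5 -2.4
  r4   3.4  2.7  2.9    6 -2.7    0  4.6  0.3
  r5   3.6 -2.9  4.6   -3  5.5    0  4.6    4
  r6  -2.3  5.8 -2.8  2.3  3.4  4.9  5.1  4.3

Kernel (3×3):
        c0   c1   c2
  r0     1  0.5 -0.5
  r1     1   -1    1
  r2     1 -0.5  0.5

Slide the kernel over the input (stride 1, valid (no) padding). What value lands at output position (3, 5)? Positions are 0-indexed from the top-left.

The receptive field on the input at this output position is [-2 -0.5 -2.4 / 0 4.6 0.3 / 0 4.6 4]. Elementwise product with the kernel and sum: -2·1 + -0.5·0.5 + -2.4·-0.5 + 0·1 + 4.6·-1 + 0.3·1 + 0·1 + 4.6·-0.5 + 4·0.5.

-5.65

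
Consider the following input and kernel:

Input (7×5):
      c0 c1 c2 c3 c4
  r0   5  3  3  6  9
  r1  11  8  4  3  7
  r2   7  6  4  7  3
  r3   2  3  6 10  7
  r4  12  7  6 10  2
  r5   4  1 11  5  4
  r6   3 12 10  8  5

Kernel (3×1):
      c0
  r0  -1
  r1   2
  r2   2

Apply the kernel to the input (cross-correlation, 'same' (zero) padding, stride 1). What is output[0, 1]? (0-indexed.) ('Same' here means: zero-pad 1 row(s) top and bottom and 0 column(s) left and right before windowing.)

The receptive field on the zero-padded input at this output position is [0 / 3 / 8]. Elementwise product with the kernel and sum: 0·-1 + 3·2 + 8·2.

22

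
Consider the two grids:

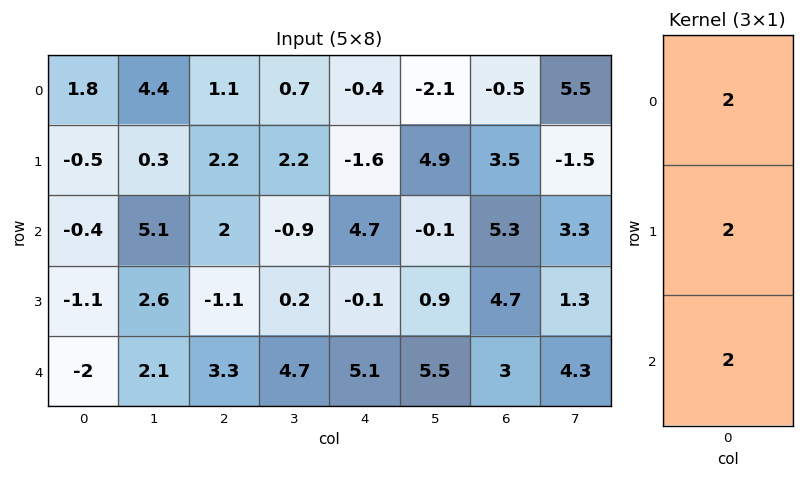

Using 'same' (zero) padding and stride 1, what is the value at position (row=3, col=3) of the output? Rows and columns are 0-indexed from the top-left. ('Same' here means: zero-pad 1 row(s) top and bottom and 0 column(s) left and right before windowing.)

The receptive field on the zero-padded input at this output position is [-0.9 / 0.2 / 4.7]. Elementwise product with the kernel and sum: -0.9·2 + 0.2·2 + 4.7·2.

8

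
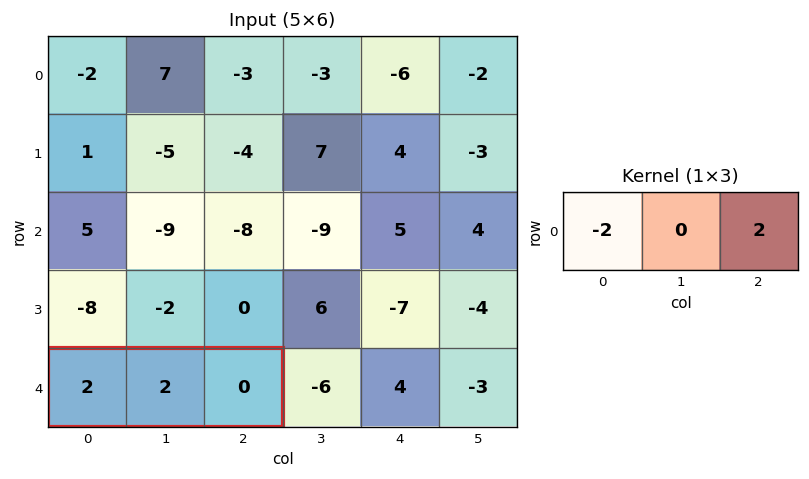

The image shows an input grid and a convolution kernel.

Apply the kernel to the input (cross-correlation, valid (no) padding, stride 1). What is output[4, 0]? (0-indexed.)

-4

The receptive field on the input at this output position is [2 2 0]. Elementwise product with the kernel and sum: 2·-2 + 0·2.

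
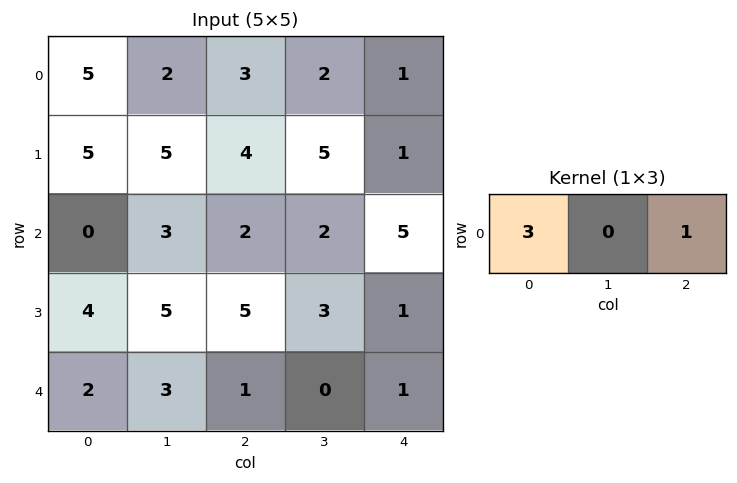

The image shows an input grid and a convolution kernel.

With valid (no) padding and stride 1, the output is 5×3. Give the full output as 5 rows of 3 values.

18 8 10
19 20 13
2 11 11
17 18 16
7 9 4

Output[0,0]: The receptive field on the input at this output position is [5 2 3]. Elementwise product with the kernel and sum: 5·3 + 3·1.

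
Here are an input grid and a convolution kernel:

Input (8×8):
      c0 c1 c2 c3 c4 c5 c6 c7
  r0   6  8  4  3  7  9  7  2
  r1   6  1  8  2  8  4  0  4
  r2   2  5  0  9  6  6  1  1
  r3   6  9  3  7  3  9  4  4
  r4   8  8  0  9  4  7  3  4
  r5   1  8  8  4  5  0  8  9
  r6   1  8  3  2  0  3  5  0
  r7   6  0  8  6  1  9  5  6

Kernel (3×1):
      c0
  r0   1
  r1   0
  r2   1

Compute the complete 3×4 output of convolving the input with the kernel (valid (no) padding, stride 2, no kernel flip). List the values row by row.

Output[0,0]: The receptive field on the input at this output position is [6 / 6 / 2]. Elementwise product with the kernel and sum: 6·1 + 2·1.
Output[0,1]: The receptive field on the input at this output position is [4 / 8 / 0]. Elementwise product with the kernel and sum: 4·1 + 0·1.

8 4 13 8
10 0 10 4
9 3 4 8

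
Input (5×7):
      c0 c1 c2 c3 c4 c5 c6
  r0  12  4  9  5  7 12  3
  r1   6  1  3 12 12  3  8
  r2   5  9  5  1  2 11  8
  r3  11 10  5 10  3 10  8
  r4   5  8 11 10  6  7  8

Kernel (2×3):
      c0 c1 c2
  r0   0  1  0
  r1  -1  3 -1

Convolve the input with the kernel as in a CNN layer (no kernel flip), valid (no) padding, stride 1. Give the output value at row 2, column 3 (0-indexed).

-9

The receptive field on the input at this output position is [1 2 11 / 10 3 10]. Elementwise product with the kernel and sum: 2·1 + 10·-1 + 3·3 + 10·-1.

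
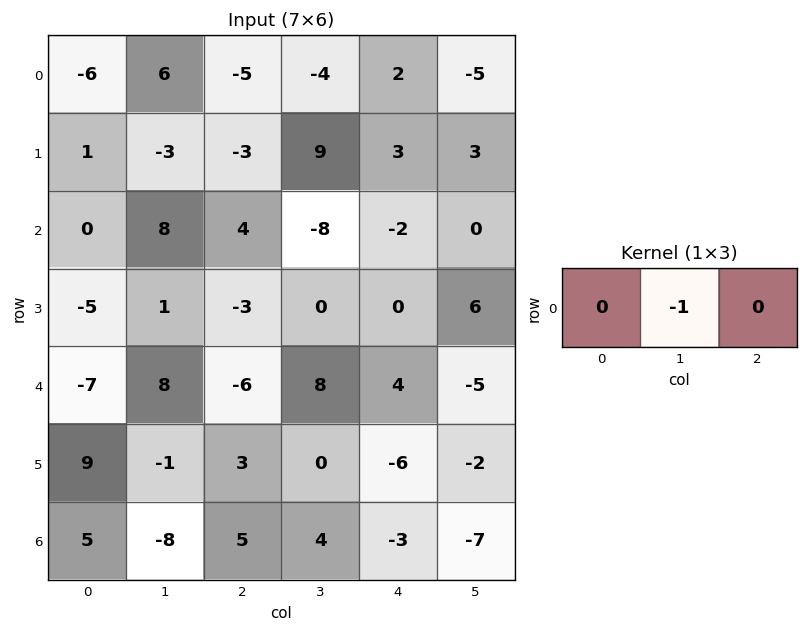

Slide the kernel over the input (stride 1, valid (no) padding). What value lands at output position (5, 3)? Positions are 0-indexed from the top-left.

6

The receptive field on the input at this output position is [0 -6 -2]. Elementwise product with the kernel and sum: -6·-1.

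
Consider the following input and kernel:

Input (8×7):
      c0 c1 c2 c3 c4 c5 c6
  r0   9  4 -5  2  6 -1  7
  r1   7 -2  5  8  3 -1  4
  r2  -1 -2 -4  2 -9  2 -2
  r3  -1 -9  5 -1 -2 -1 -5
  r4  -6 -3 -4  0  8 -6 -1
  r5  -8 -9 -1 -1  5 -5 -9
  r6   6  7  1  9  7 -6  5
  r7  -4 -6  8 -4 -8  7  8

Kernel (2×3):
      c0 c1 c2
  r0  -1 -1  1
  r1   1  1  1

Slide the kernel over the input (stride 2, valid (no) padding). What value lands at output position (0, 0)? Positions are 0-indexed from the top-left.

-8

The receptive field on the input at this output position is [9 4 -5 / 7 -2 5]. Elementwise product with the kernel and sum: 9·-1 + 4·-1 + -5·1 + 7·1 + -2·1 + 5·1.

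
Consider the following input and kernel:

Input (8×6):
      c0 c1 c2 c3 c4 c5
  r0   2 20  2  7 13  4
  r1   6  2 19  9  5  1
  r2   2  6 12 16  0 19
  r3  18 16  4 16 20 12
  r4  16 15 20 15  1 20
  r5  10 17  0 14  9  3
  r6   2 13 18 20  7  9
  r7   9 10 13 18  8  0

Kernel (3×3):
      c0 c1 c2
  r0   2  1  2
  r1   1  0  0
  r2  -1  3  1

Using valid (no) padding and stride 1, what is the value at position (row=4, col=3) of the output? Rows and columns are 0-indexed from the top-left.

95

The receptive field on the input at this output position is [15 1 20 / 14 9 3 / 20 7 9]. Elementwise product with the kernel and sum: 15·2 + 1·1 + 20·2 + 14·1 + 20·-1 + 7·3 + 9·1.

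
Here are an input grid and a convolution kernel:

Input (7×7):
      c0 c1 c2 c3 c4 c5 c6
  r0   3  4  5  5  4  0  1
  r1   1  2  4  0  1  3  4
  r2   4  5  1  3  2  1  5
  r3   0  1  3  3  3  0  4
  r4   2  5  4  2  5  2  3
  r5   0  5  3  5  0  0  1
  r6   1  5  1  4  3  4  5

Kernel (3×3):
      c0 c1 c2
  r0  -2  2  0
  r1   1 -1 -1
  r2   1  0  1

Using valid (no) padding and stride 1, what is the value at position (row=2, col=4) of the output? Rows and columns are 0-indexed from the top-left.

5

The receptive field on the input at this output position is [2 1 5 / 3 0 4 / 5 2 3]. Elementwise product with the kernel and sum: 2·-2 + 1·2 + 3·1 + 0·-1 + 4·-1 + 5·1 + 3·1.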